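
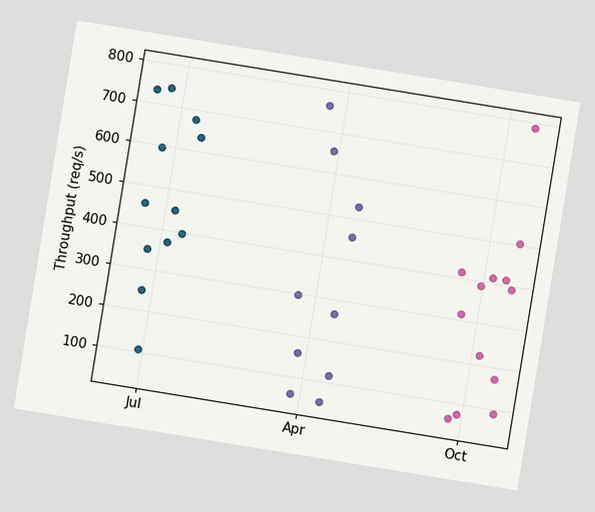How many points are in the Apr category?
The chart is tilted about 9° clockwise. Counting the markers in the Apr column gives 10.

10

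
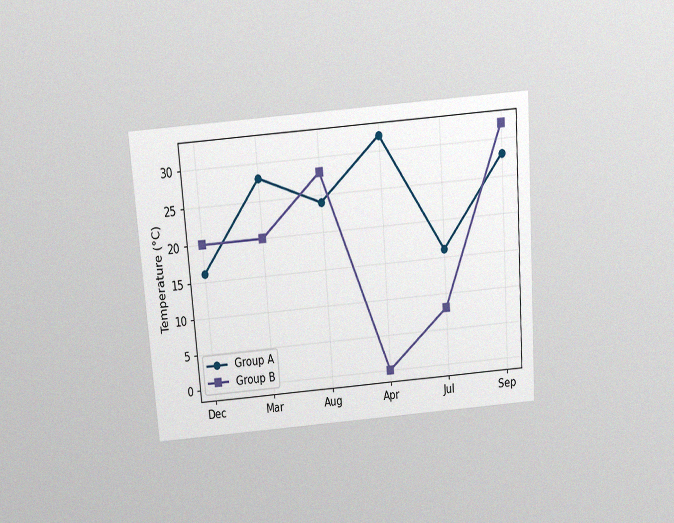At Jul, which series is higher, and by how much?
The chart is tilted about 4° counter-clockwise and viewed slightly from above, with some photo noise. At Jul, Group A sits above the other line by 8°C.

Group A, by 8°C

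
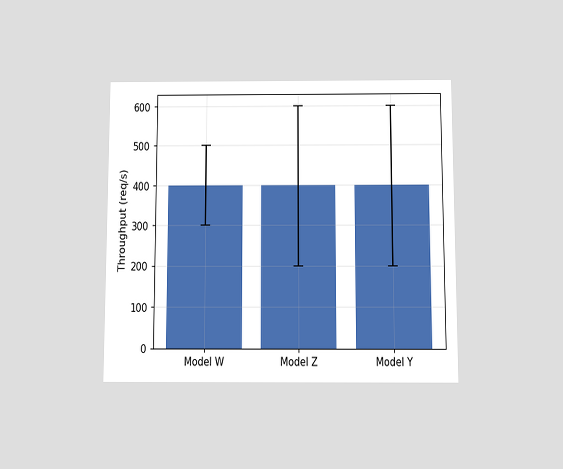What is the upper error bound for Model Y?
The chart is viewed slightly from below. The Model Y bar's upper whisker reaches 600req/s.

600req/s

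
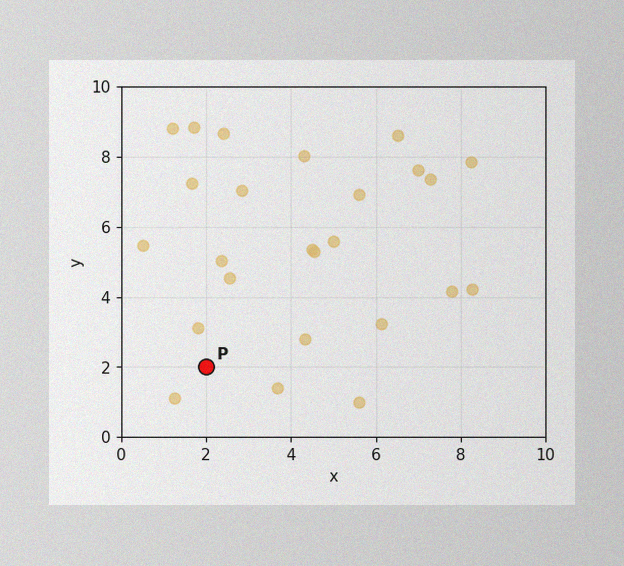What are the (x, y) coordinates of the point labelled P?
The image has some photo noise and uneven lighting. Following the gridlines from P to each axis, P sits at (2, 2).

(2, 2)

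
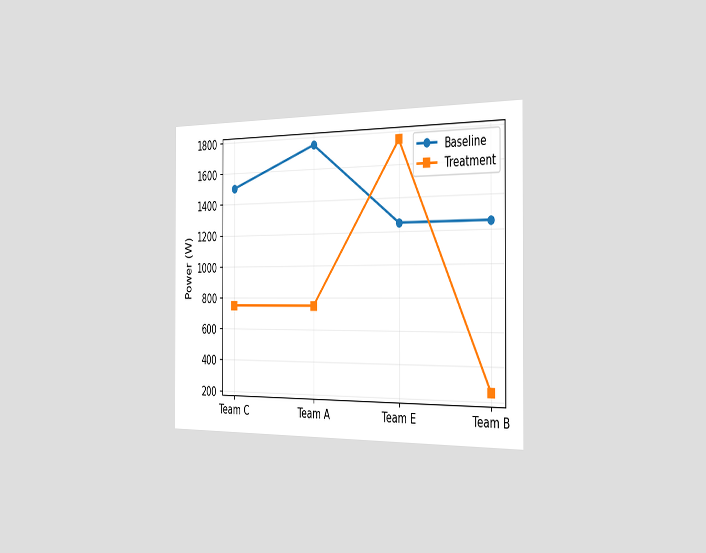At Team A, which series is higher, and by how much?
Baseline, by 1000W

The chart is viewed slightly from the right. At Team A, Baseline sits above the other line by 1000W.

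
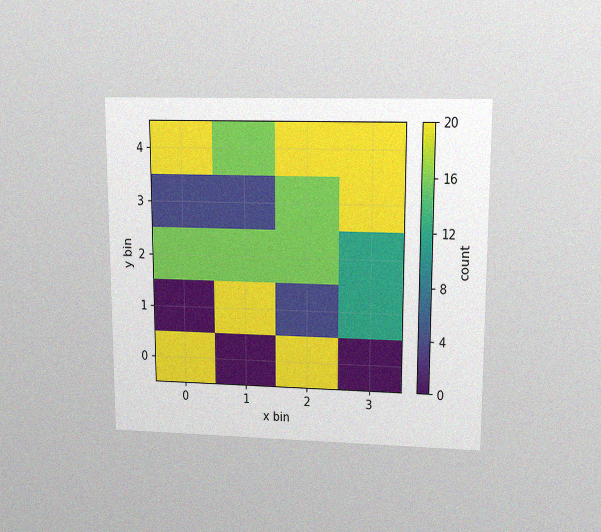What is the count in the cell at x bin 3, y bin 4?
20

The chart is viewed at a slight angle, with some photo noise. Matching the cell (3, 4) against the colorbar gives 20.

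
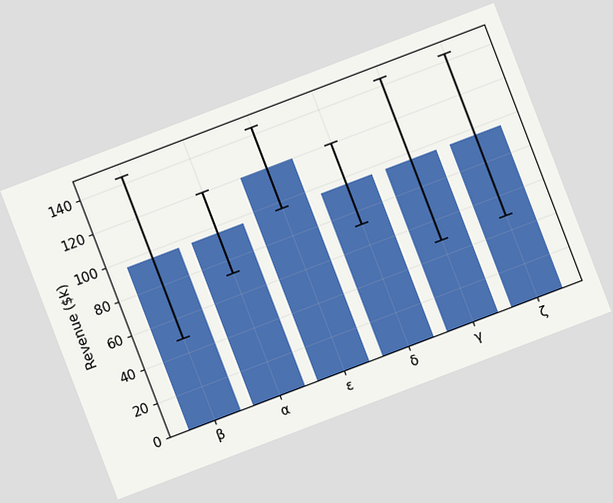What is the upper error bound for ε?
The chart is tilted about 21° counter-clockwise. The ε bar's upper whisker reaches $144k.

$144k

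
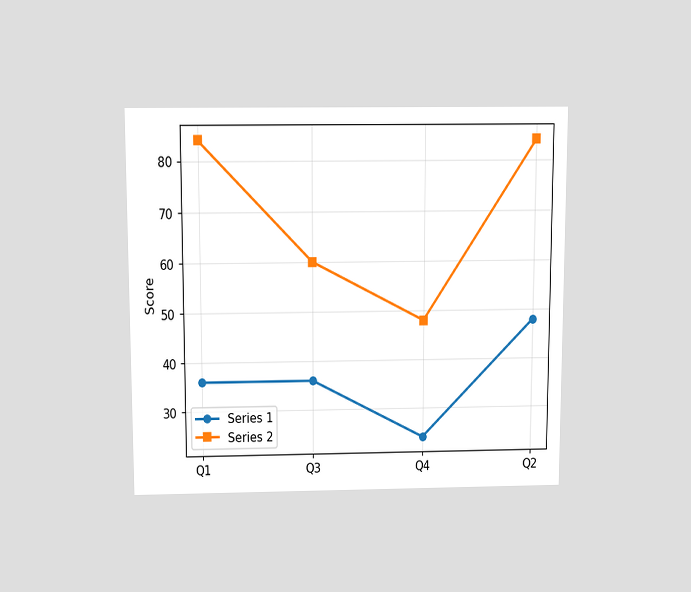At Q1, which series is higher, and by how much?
The chart is viewed slightly from above. At Q1, Series 2 sits above the other line by 48.

Series 2, by 48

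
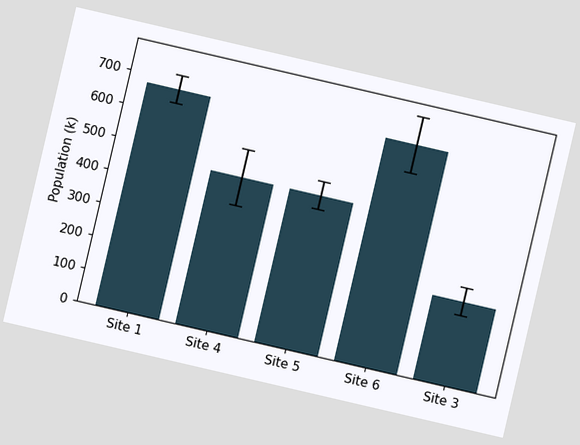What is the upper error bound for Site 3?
294k

The chart is tilted about 13° clockwise. The Site 3 bar's upper whisker reaches 294k.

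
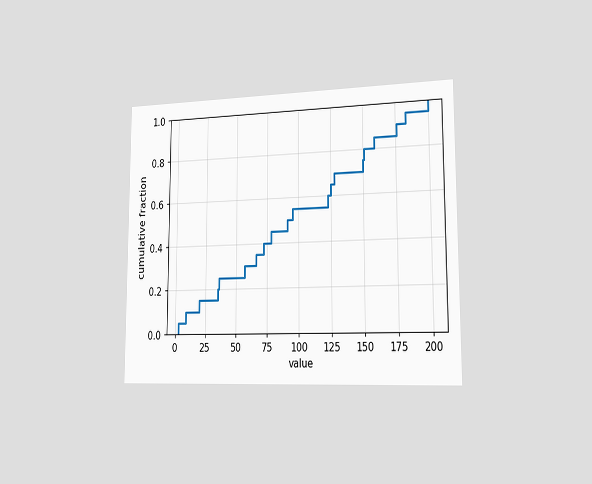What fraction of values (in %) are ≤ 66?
35%

The chart is viewed slightly from the right. At x=66 the ECDF step is at 35%.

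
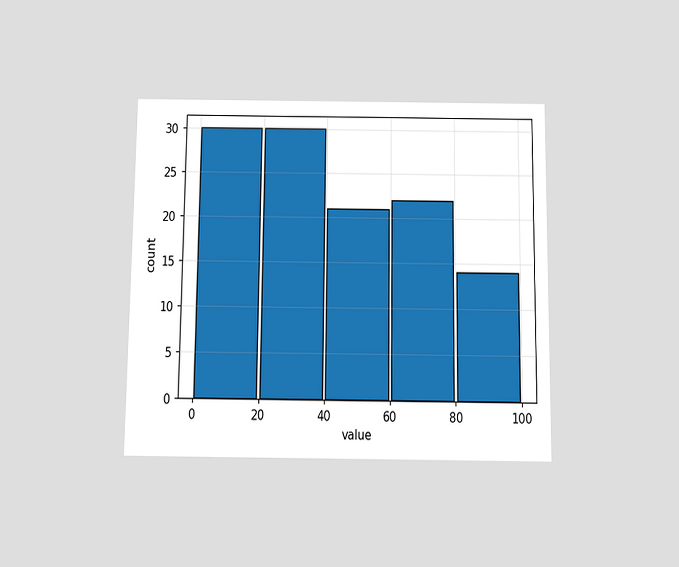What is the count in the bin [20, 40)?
The chart is viewed slightly from below. The [20, 40) bin has height 30.

30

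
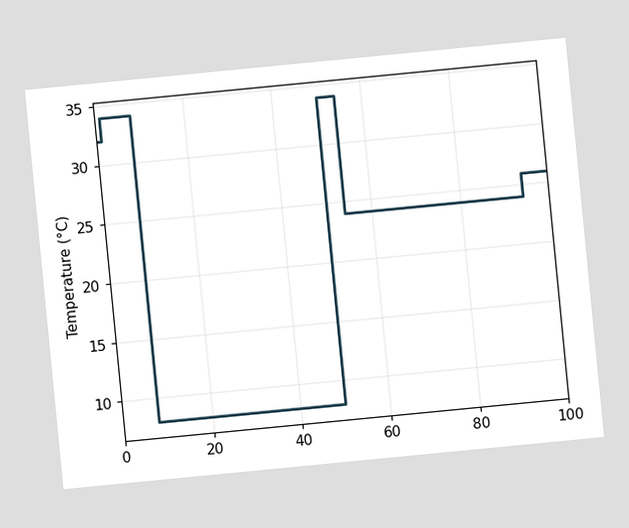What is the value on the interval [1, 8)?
34°C

The chart is tilted about 6° counter-clockwise. On [1, 8) the step sits at 34°C.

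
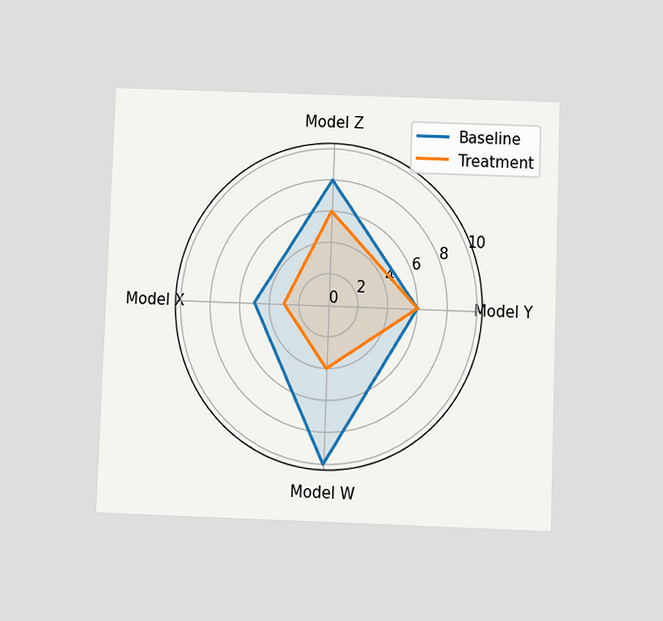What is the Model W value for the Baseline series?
The chart is tilted about 2° clockwise and viewed slightly from below. On the Model W axis, Baseline reaches 10.

10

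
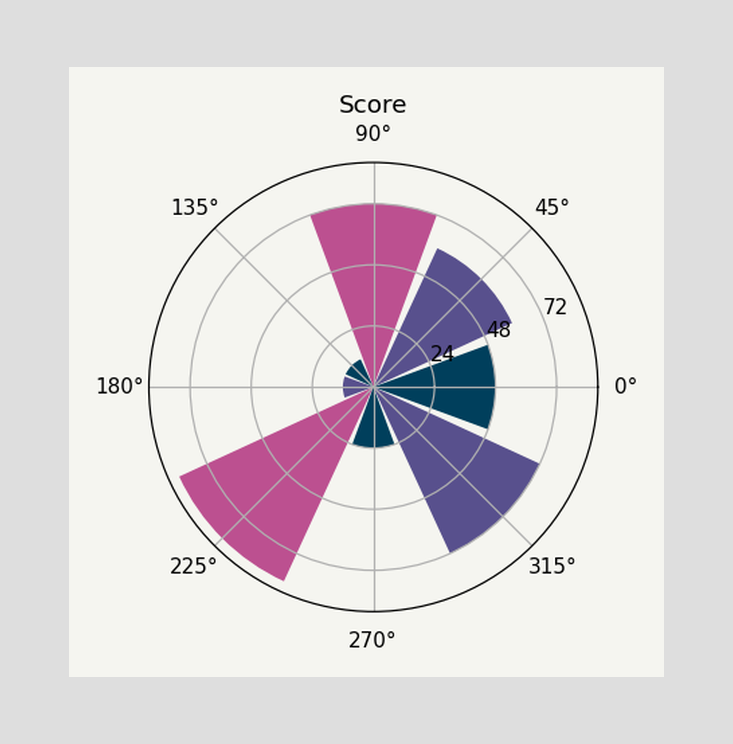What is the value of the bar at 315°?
72

The bar at 315° reaches 72 on the radial axis.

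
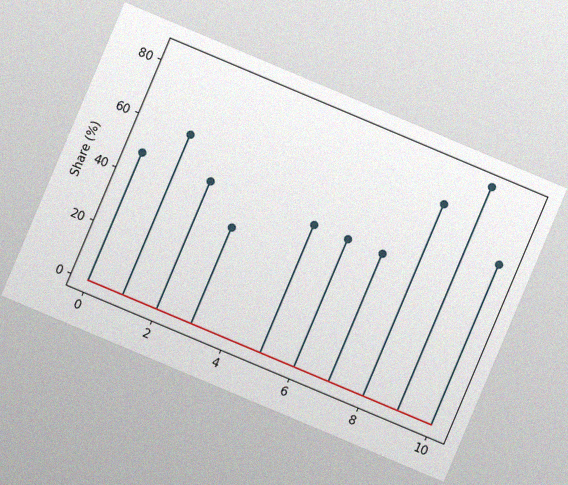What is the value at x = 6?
The chart is tilted about 23° clockwise, with some photo noise. The stem at x=6 reaches 48%.

48%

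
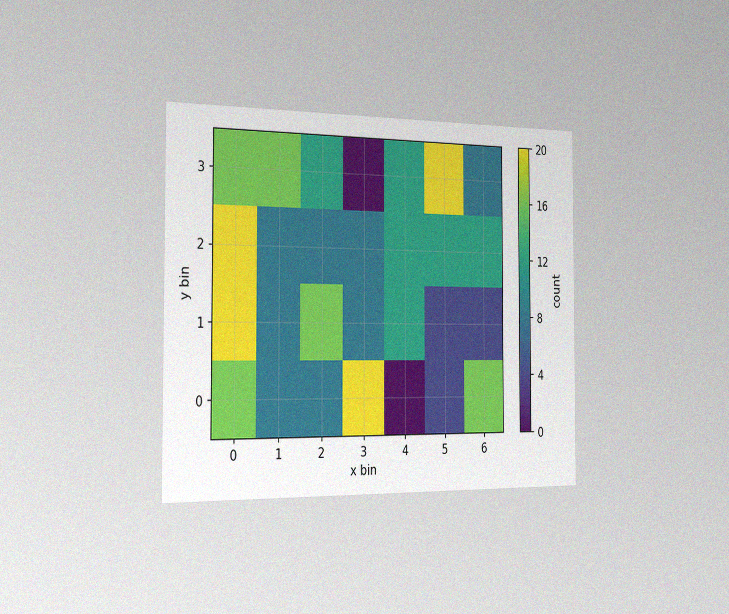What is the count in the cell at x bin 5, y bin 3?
The chart is viewed slightly from the left, with some photo noise. Matching the cell (5, 3) against the colorbar gives 20.

20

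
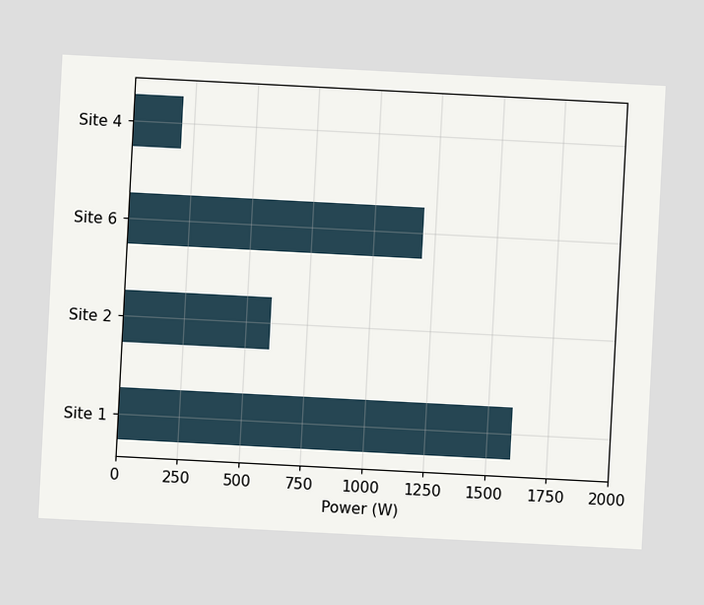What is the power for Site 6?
The chart is tilted about 3° clockwise. Reading along the chart's x-axis, the Site 6 bar reaches 1200W.

1200W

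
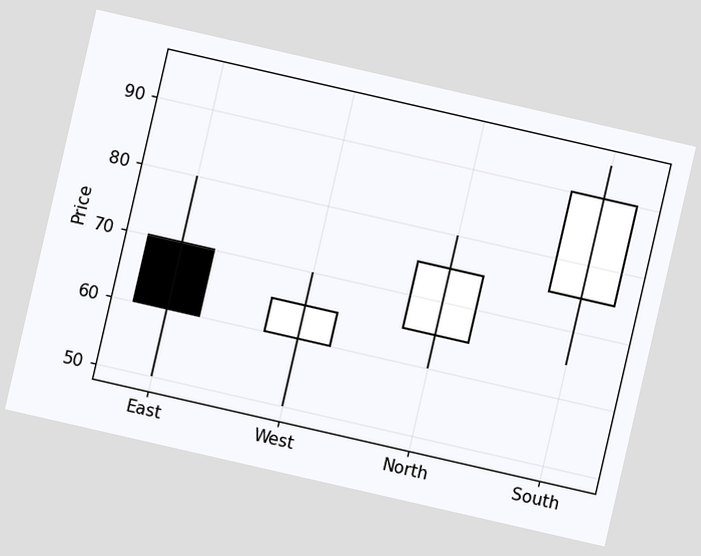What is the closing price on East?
60

The chart is tilted about 13° clockwise. The East candle closes at 60.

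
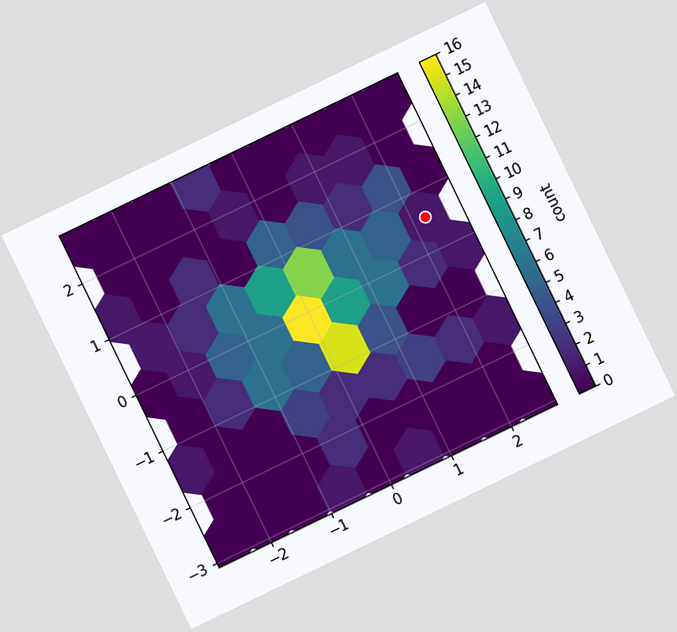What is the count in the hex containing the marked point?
1

The chart is tilted about 26° counter-clockwise. The marked hex reads 1 on the colorbar.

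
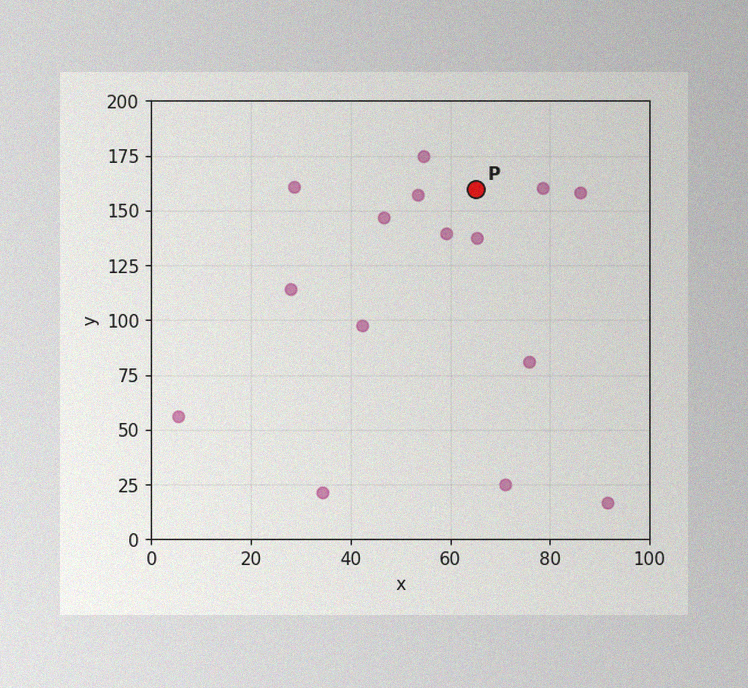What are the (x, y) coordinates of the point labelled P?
(65, 160)

The image has some photo noise and uneven lighting. Following the gridlines from P to each axis, P sits at (65, 160).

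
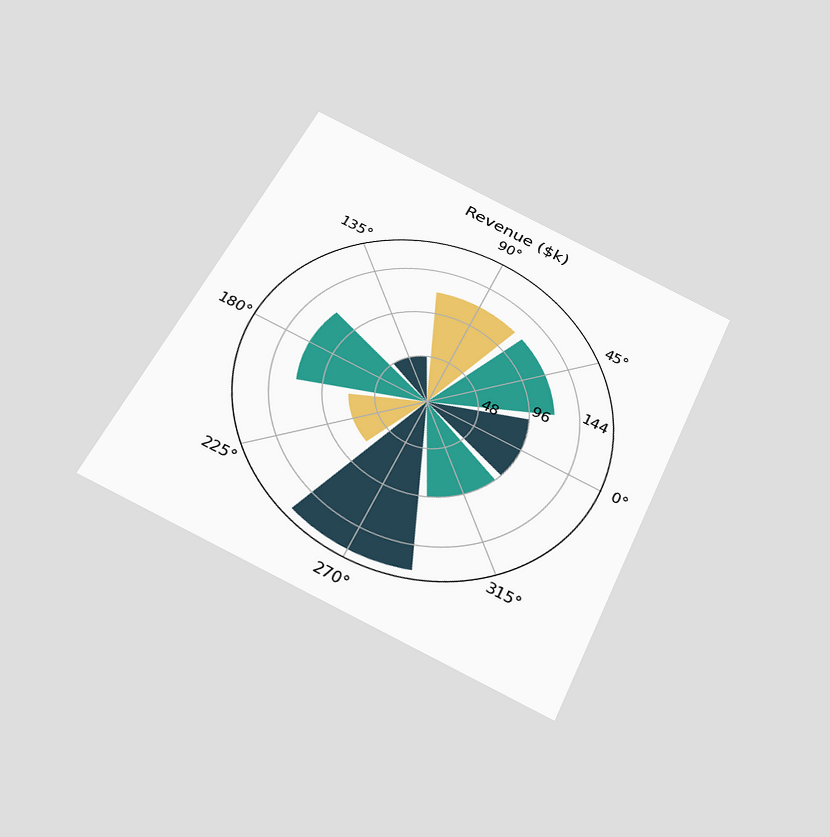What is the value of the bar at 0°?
$96k

The chart is tilted about 25° clockwise and viewed slightly from below. The bar at 0° reaches $96k on the radial axis.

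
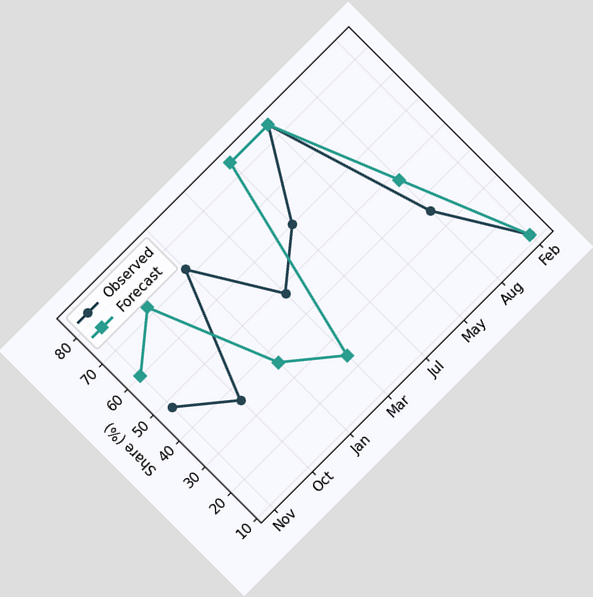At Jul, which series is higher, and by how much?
Forecast, by 24%

The chart is tilted about 45° counter-clockwise. At Jul, Forecast sits above the other line by 24%.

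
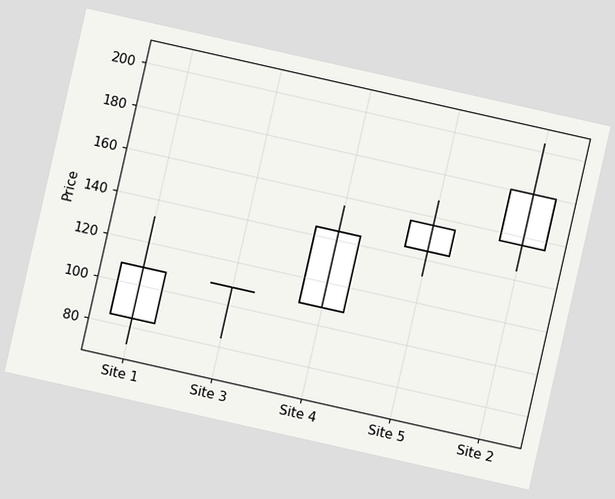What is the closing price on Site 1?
The chart is tilted about 13° clockwise. The Site 1 candle closes at 108.

108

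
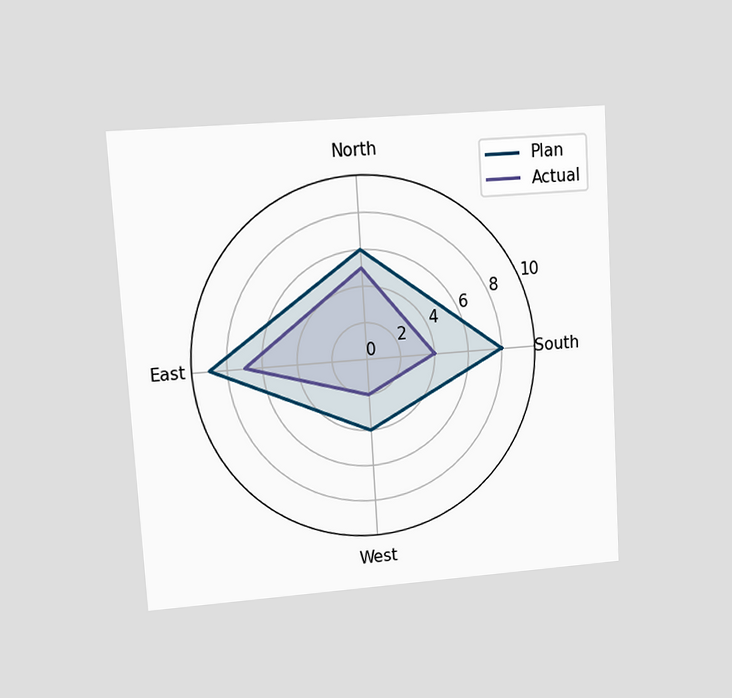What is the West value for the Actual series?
2

The chart is tilted about 4° counter-clockwise and viewed at a slight angle. On the West axis, Actual reaches 2.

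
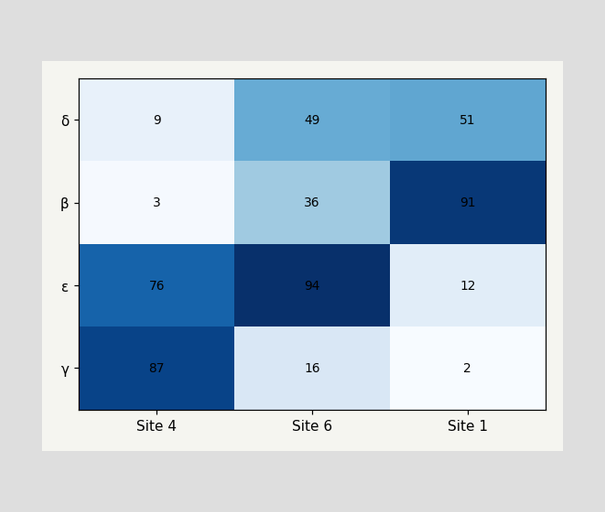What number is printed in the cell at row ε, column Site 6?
The (ε, Site 6) cell reads 94.

94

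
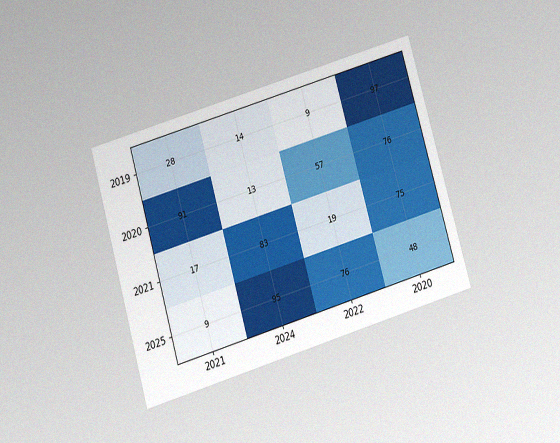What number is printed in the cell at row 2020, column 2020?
The chart is tilted about 16° counter-clockwise and viewed slightly from below, with some photo noise. The (2020, 2020) cell reads 76.

76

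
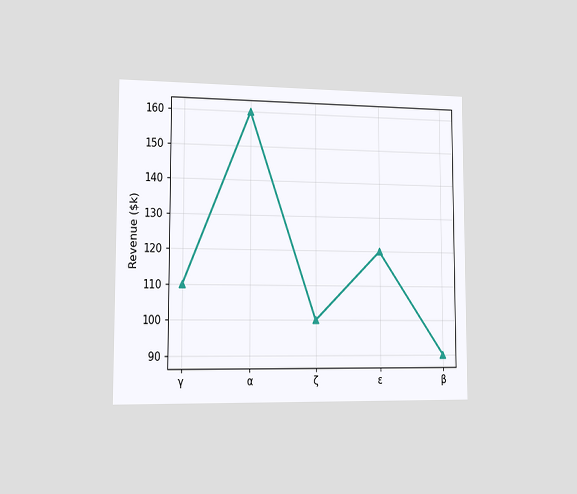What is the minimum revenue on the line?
$90k

The chart is viewed slightly from the left. The lowest point is at β, and reading across to the y-axis gives $90k.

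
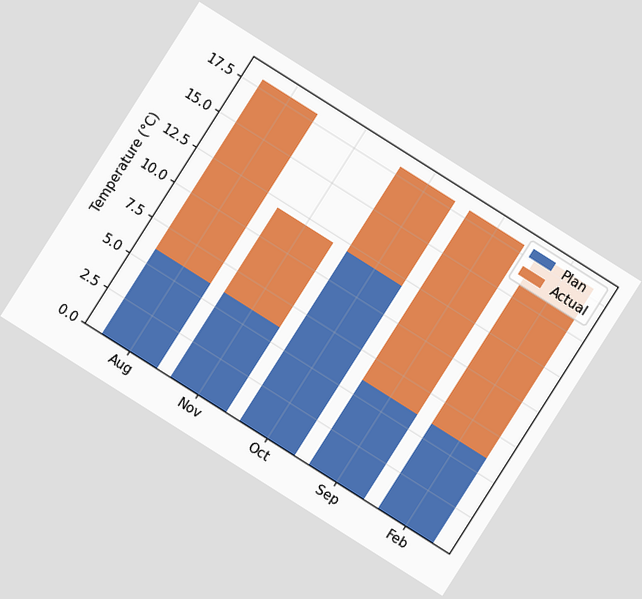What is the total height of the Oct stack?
The chart is tilted about 32° clockwise. The Oct stack's top reaches 18°C on the y-axis.

18°C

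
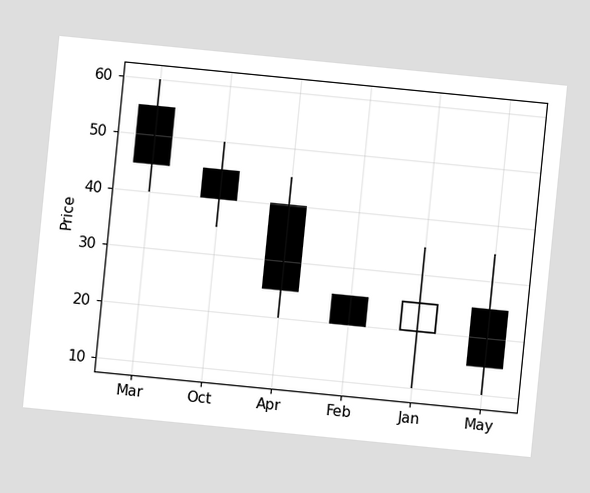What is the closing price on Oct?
The chart is tilted about 6° clockwise. The Oct candle closes at 40.

40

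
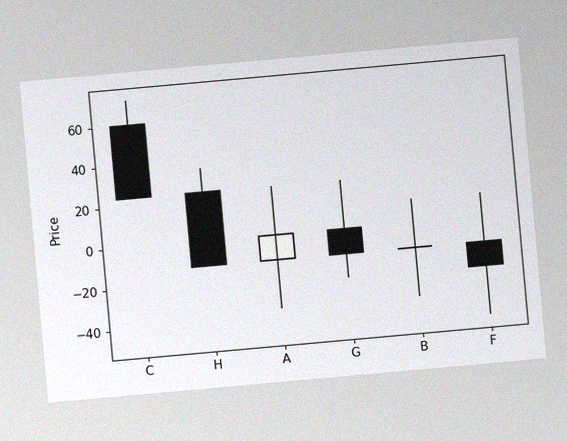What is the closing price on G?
-12

The chart is tilted about 5° counter-clockwise, with some photo noise. The G candle closes at -12.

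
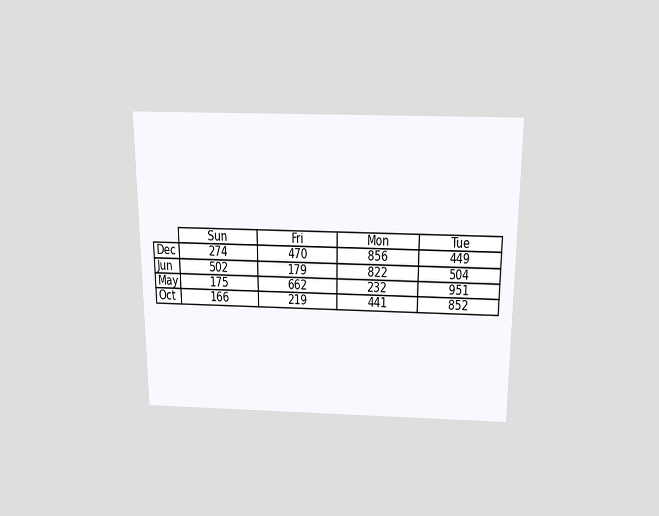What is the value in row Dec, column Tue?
449

The chart is viewed slightly from above. The (Dec, Tue) cell reads 449.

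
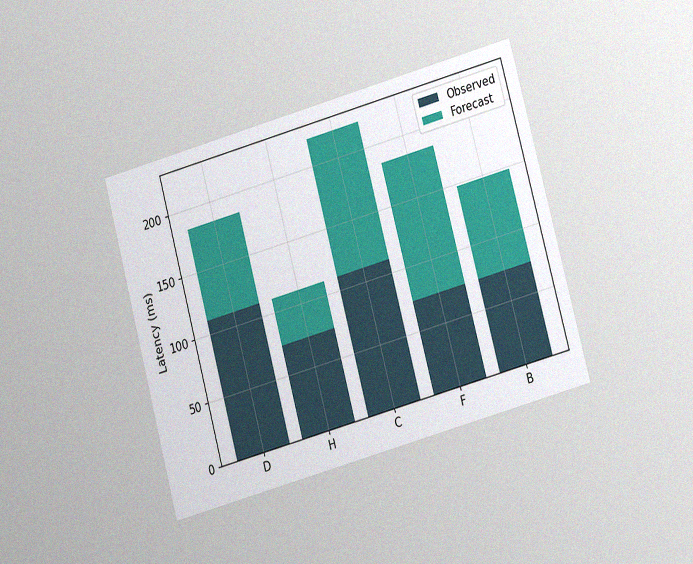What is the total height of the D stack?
185ms

The chart is tilted about 15° counter-clockwise and viewed at a slight angle, with some photo noise. The D stack's top reaches 185ms on the y-axis.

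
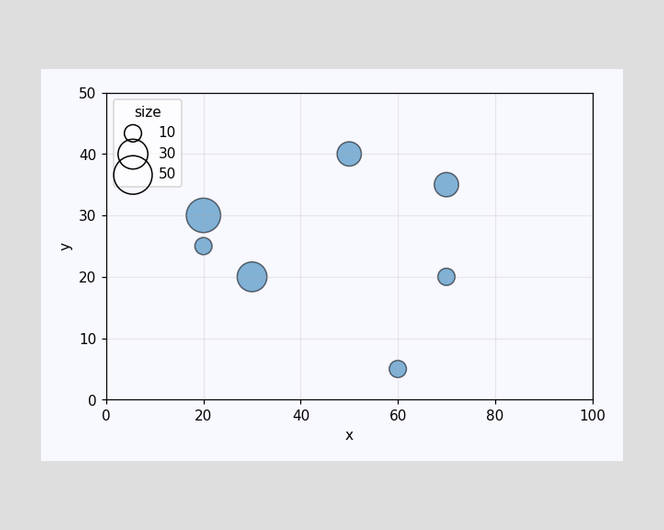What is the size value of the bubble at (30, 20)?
Matching the bubble at (30, 20) against the size legend gives 30.

30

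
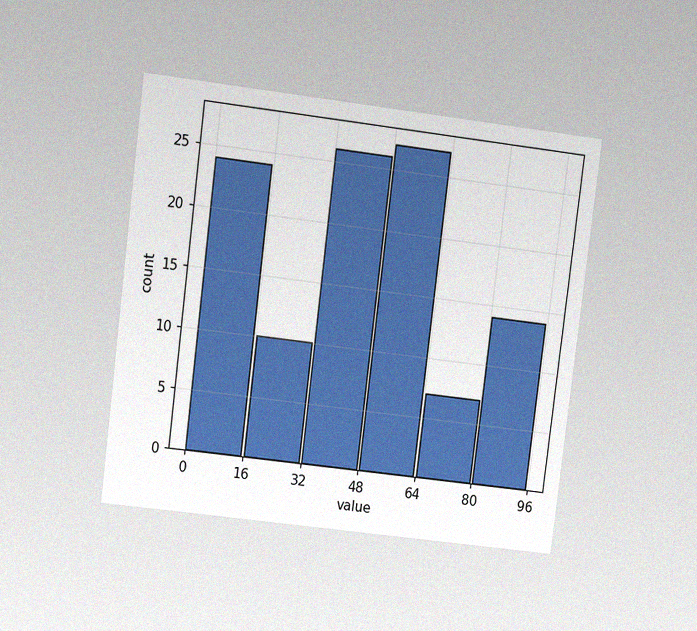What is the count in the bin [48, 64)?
27

The chart is tilted about 7° clockwise and viewed at a slight angle, with some photo noise. The [48, 64) bin has height 27.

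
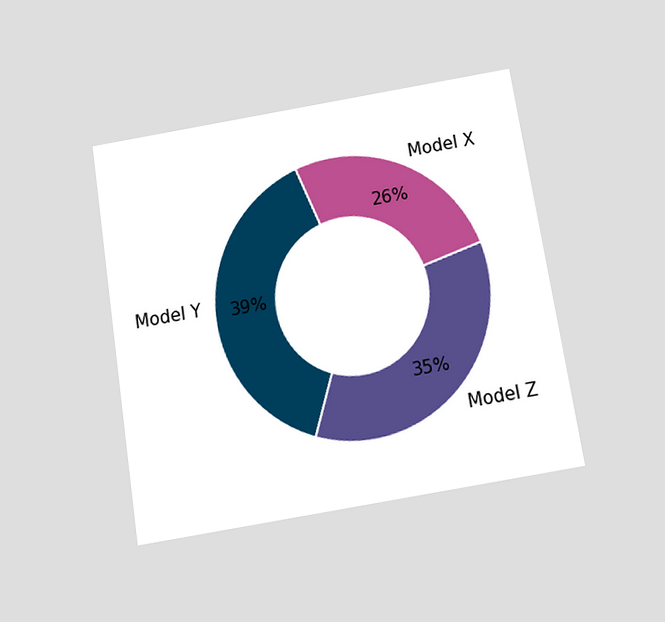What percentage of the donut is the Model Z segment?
35%

The chart is tilted about 9° counter-clockwise and viewed slightly from below. The Model Z segment takes up 35% of the ring.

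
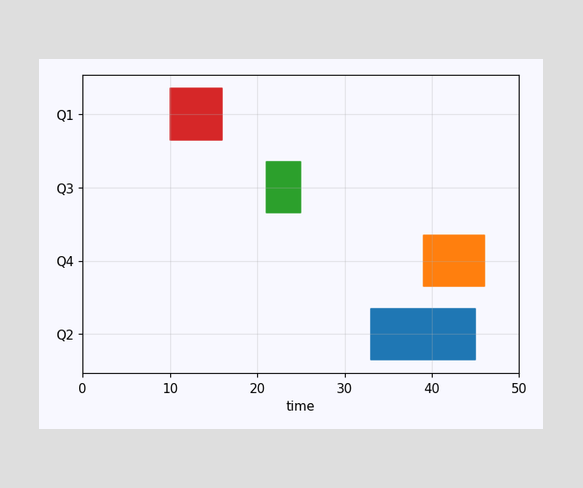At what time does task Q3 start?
The Q3 bar begins at t=21.

21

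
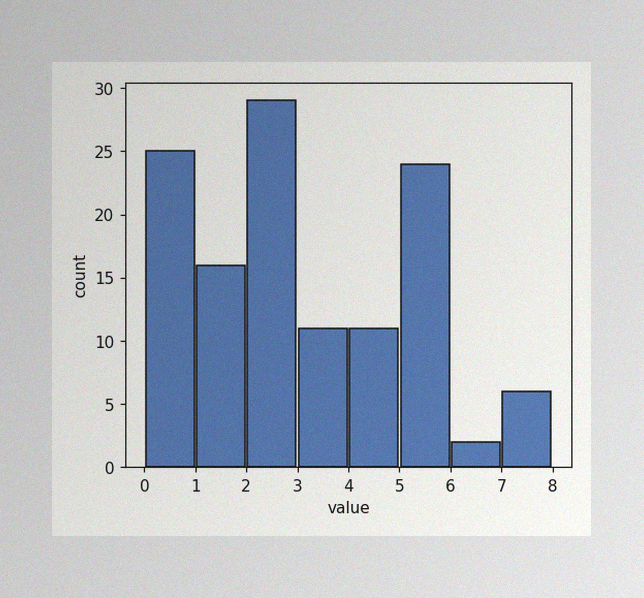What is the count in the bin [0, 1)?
25

The image has some photo noise and uneven lighting. The [0, 1) bin has height 25.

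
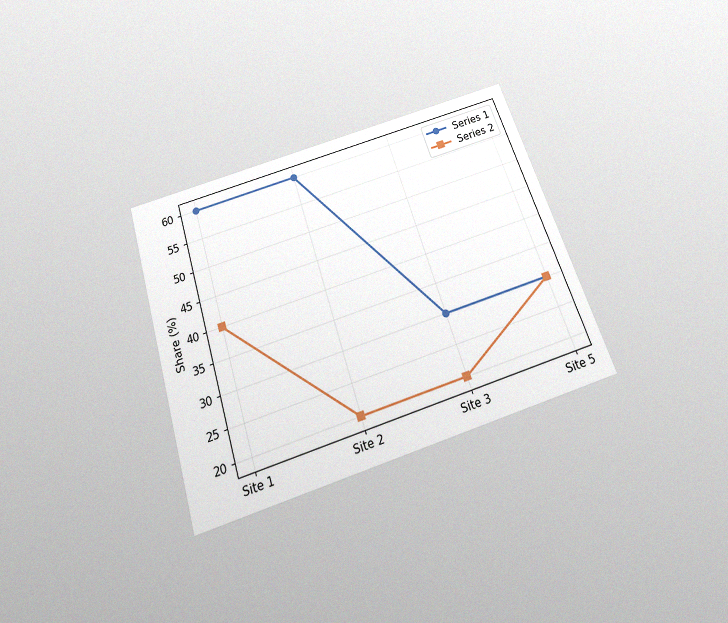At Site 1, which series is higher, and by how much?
The chart is tilted about 18° counter-clockwise and viewed slightly from below, with some photo noise. At Site 1, Series 1 sits above the other line by 20%.

Series 1, by 20%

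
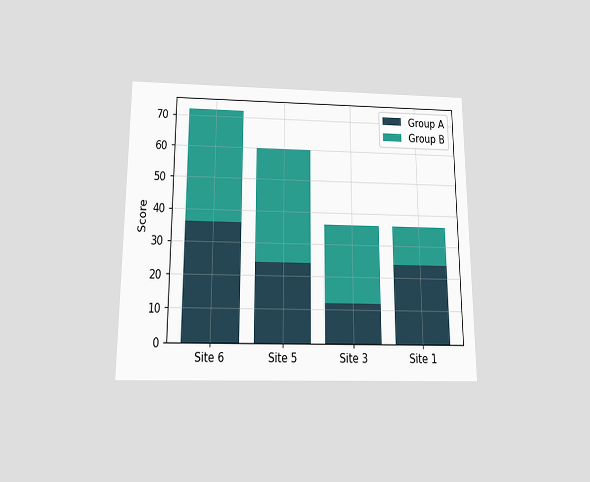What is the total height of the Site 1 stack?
The chart is viewed slightly from below. The Site 1 stack's top reaches 36 on the y-axis.

36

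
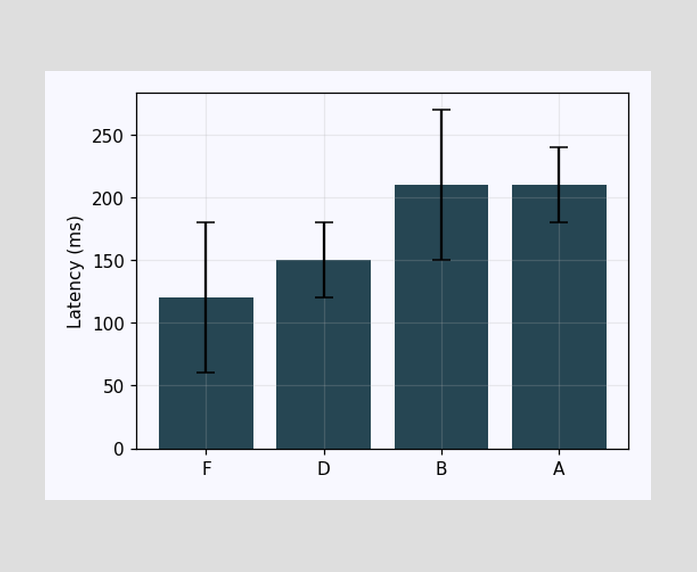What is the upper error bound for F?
The F bar's upper whisker reaches 180ms.

180ms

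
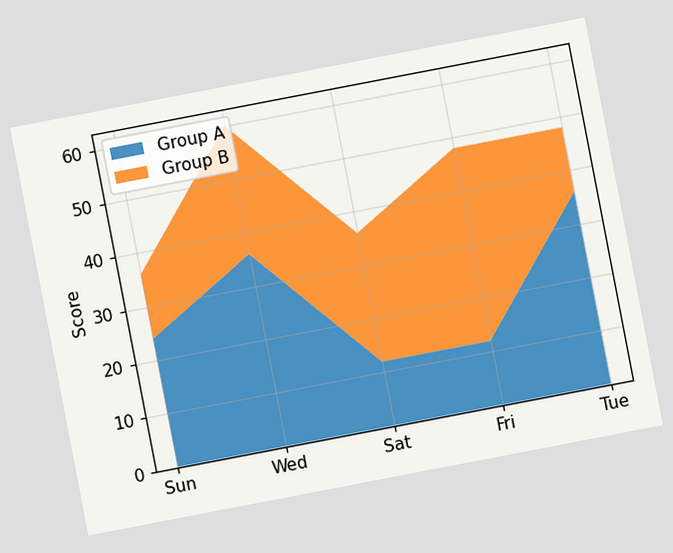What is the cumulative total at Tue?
48

The chart is tilted about 11° counter-clockwise. The stacked total at Tue reaches 48.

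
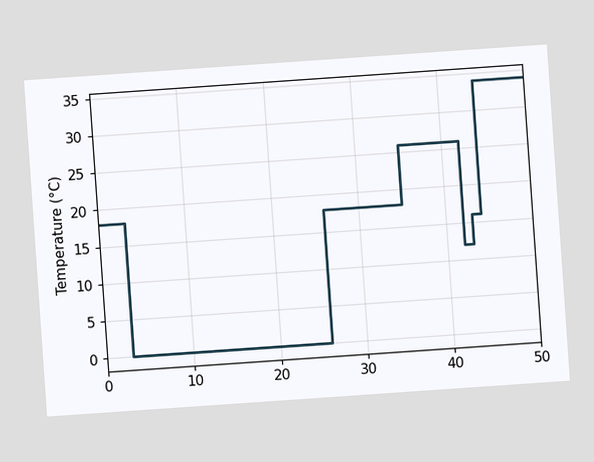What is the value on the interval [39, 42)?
26°C

The chart is tilted about 4° counter-clockwise. On [39, 42) the step sits at 26°C.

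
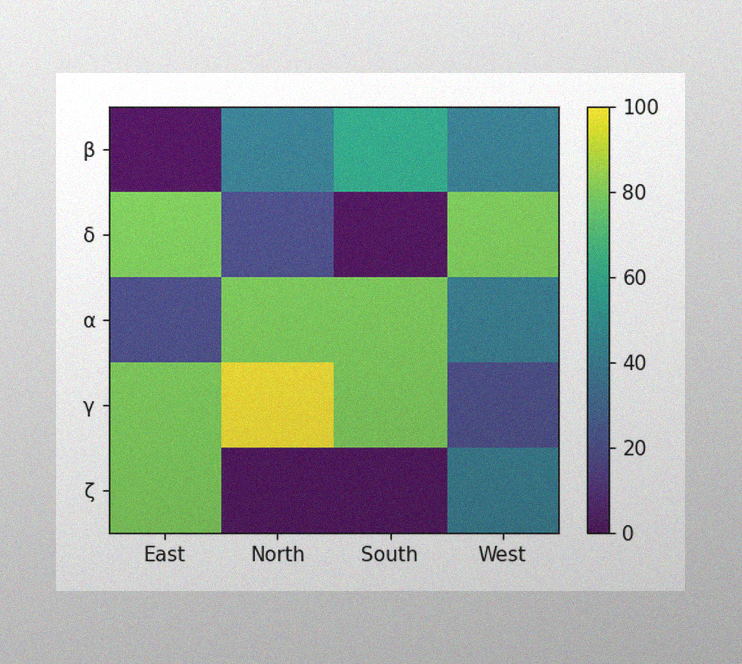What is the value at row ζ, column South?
0

The image has some photo noise and uneven lighting. Matching cell (ζ, South) against the colorbar gives 0.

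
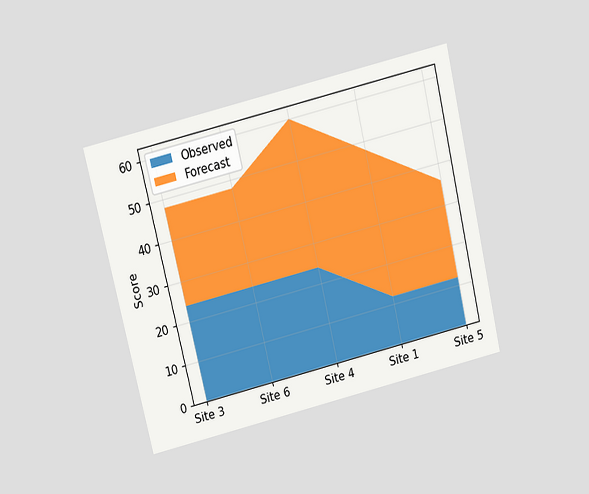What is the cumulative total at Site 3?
The chart is tilted about 13° counter-clockwise and viewed slightly from above. The stacked total at Site 3 reaches 48.

48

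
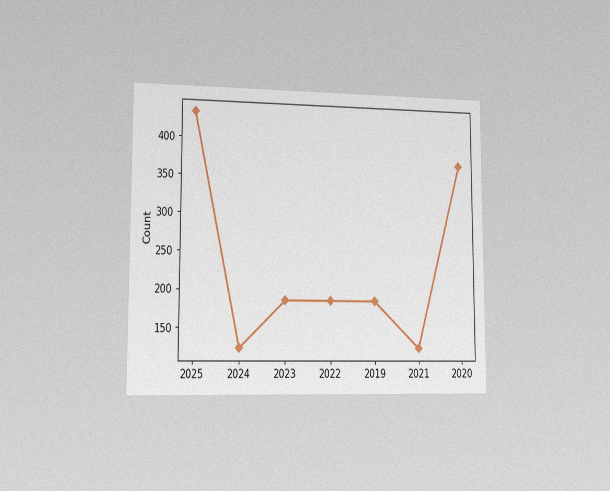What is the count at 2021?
124

The chart is viewed slightly from the left, with some photo noise. At 2021, the line is at 124.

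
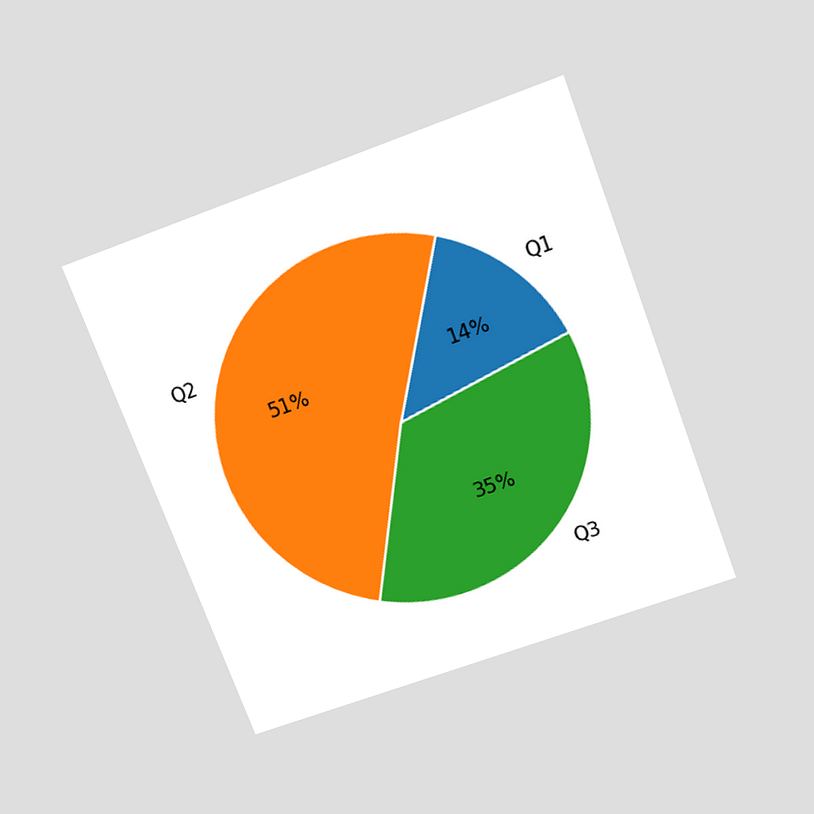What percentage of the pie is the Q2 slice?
51%

The chart is tilted about 21° counter-clockwise and viewed slightly from above. The Q2 slice takes up 51% of the pie.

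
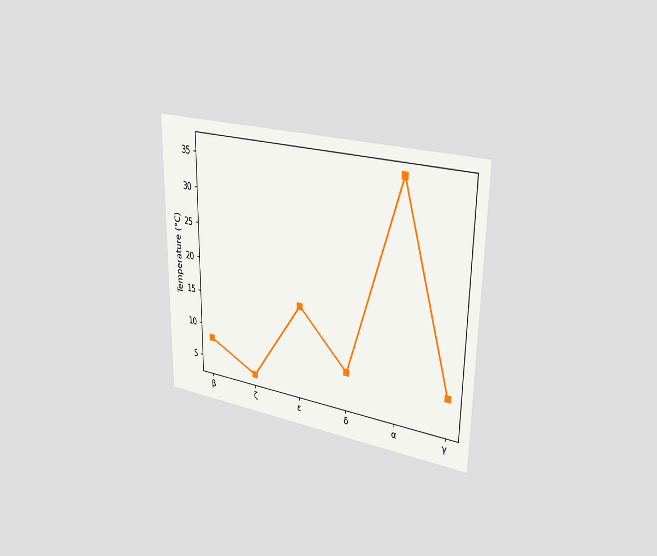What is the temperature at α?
36°C

The chart is viewed slightly from the right. At α, the line is at 36°C.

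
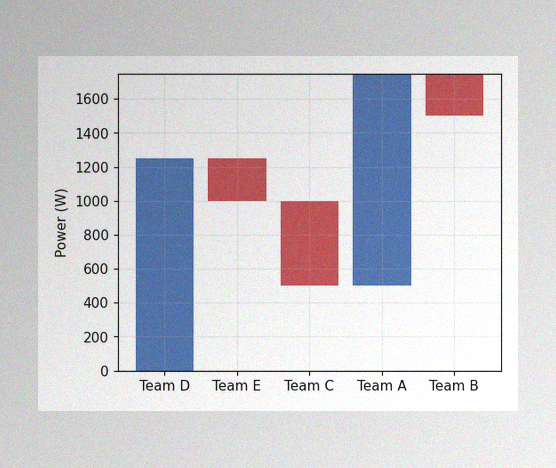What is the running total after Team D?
The image has some photo noise and uneven lighting. After Team D the running total reaches 1250W.

1250W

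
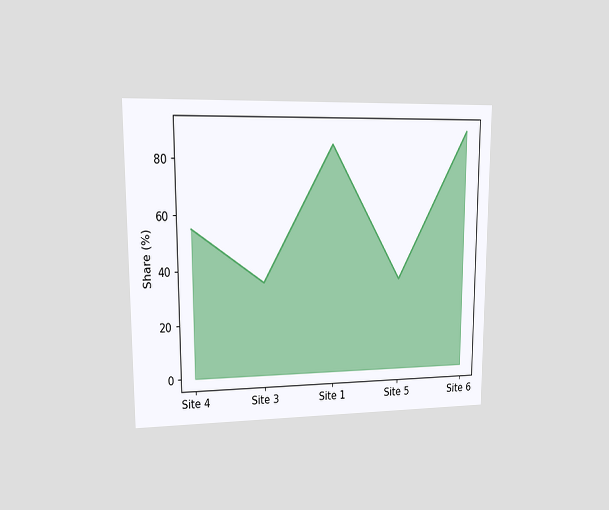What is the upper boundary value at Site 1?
85%

The chart is viewed at a slight angle. At Site 1 the upper boundary is at 85%.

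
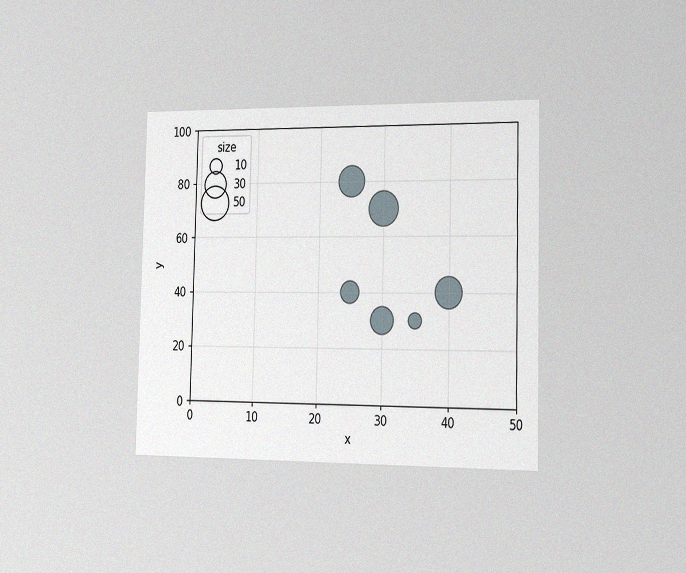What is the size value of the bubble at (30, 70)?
50

The chart is viewed slightly from the right, with some photo noise. Matching the bubble at (30, 70) against the size legend gives 50.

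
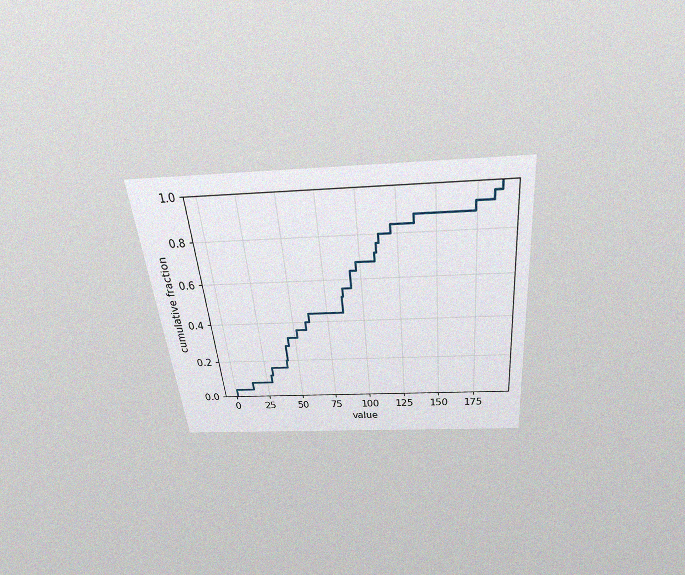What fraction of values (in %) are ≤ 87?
The chart is tilted about 6° counter-clockwise and viewed slightly from above, with some photo noise. At x=87 the ECDF step is at 56%.

56%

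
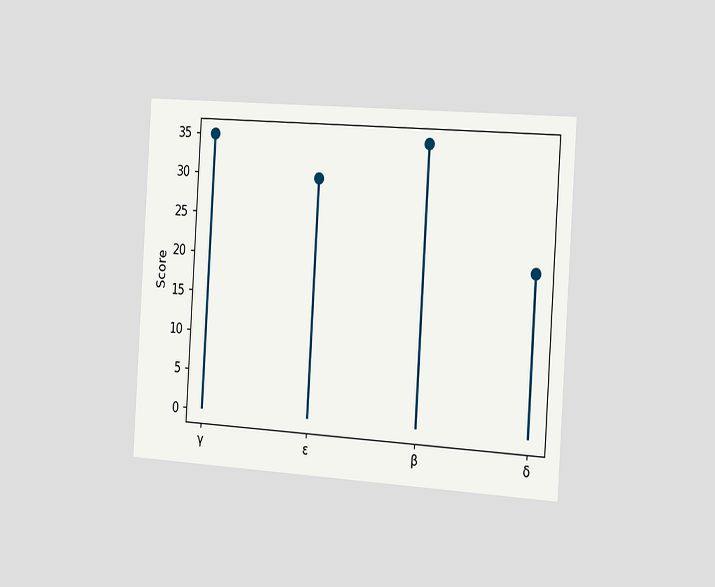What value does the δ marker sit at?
The chart is tilted about 4° clockwise and viewed slightly from the right. The δ marker sits at 20.

20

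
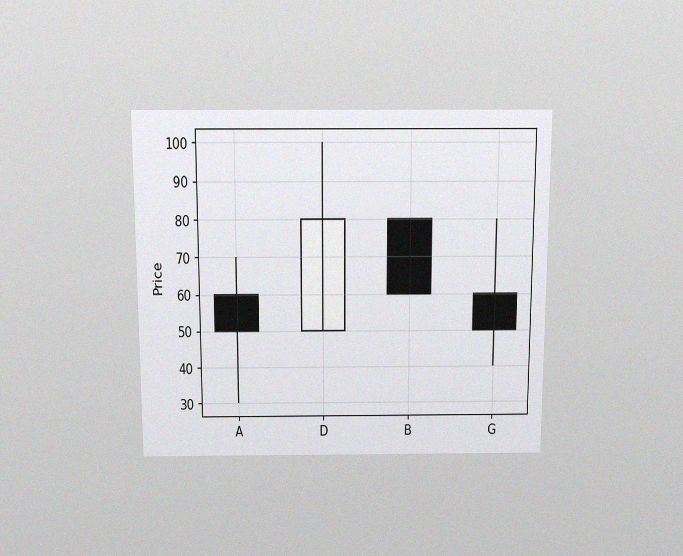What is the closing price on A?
50

The chart is viewed slightly from above, with some photo noise. The A candle closes at 50.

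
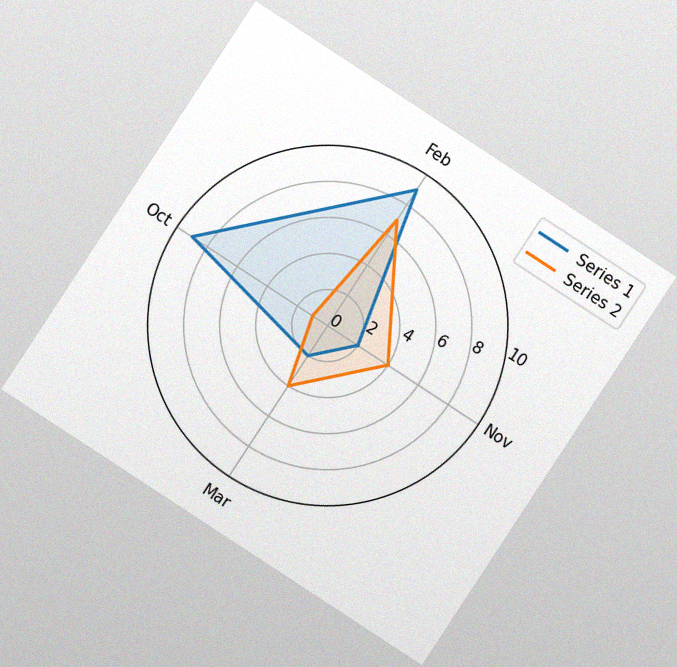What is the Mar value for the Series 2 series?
The chart is tilted about 33° clockwise, with some photo noise. On the Mar axis, Series 2 reaches 4.

4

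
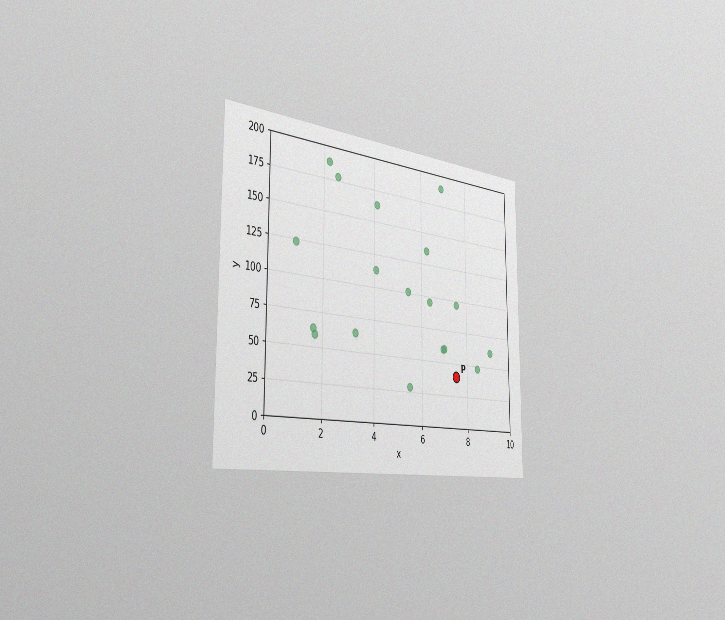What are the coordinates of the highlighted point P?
(7.5, 40)

The chart is viewed slightly from the left, with some photo noise. Following the gridlines from P to each axis, P sits at (7.5, 40).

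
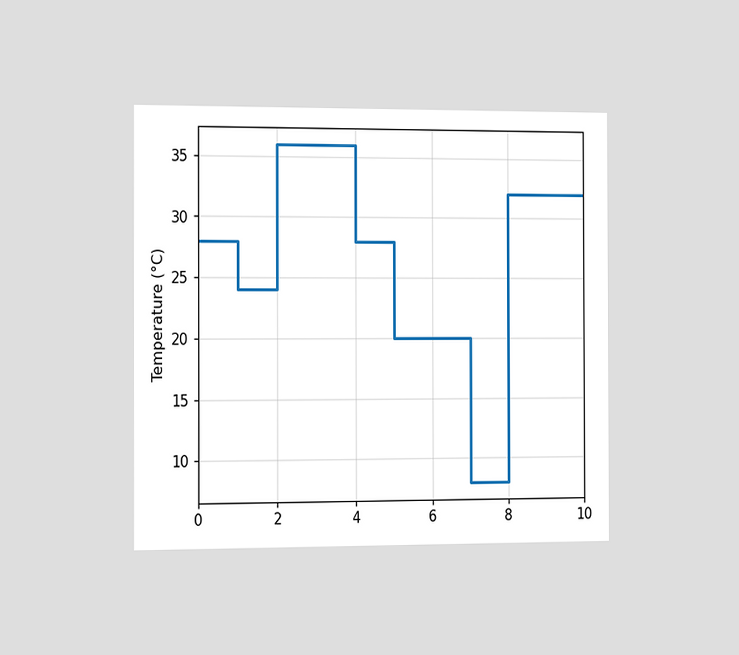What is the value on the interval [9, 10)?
The chart is viewed slightly from the left. On [9, 10) the step sits at 32°C.

32°C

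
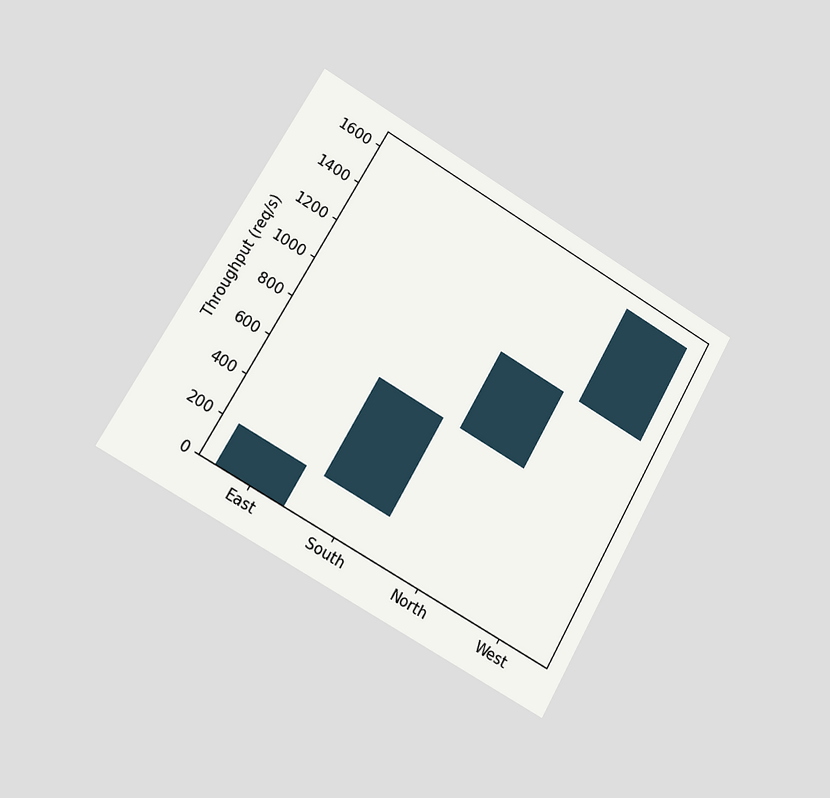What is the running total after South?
700req/s

The chart is tilted about 30° clockwise and viewed slightly from the left. After South the running total reaches 700req/s.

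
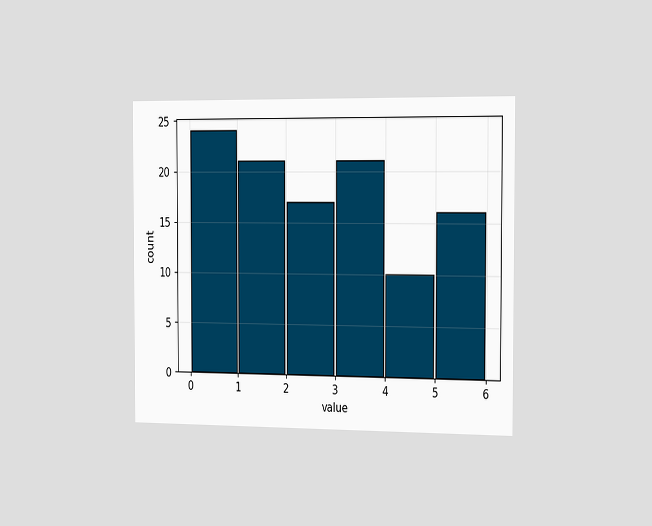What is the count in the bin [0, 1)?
The chart is viewed slightly from the right. The [0, 1) bin has height 24.

24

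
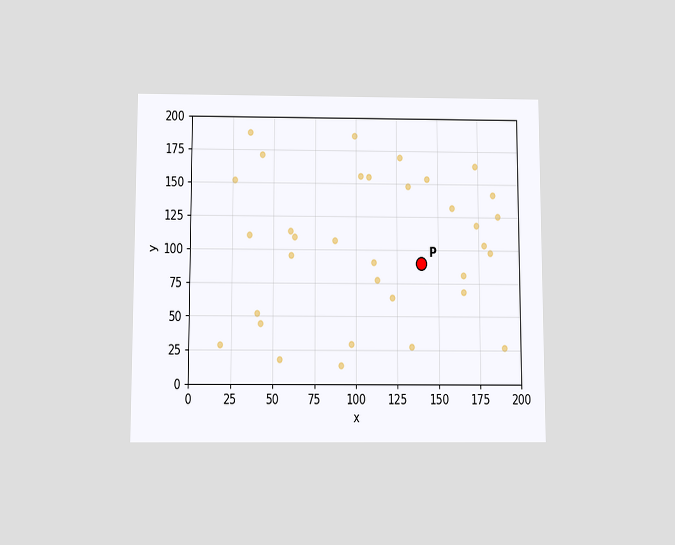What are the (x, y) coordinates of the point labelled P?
(140, 90)

The chart is viewed slightly from below. Following the gridlines from P to each axis, P sits at (140, 90).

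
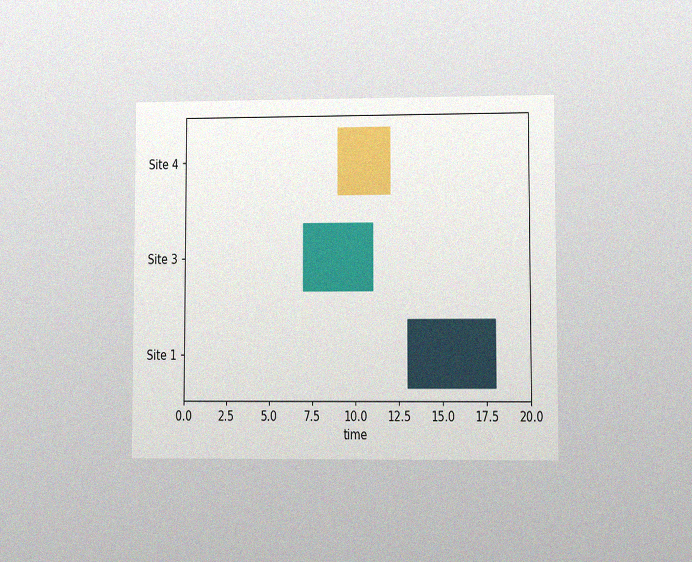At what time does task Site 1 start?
13

The chart is viewed at a slight angle, with some photo noise. The Site 1 bar begins at t=13.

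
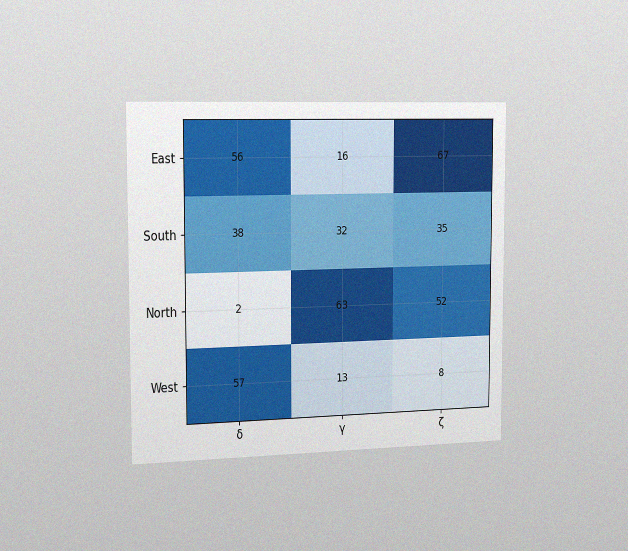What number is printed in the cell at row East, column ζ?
The chart is viewed slightly from the left, with some photo noise. The (East, ζ) cell reads 67.

67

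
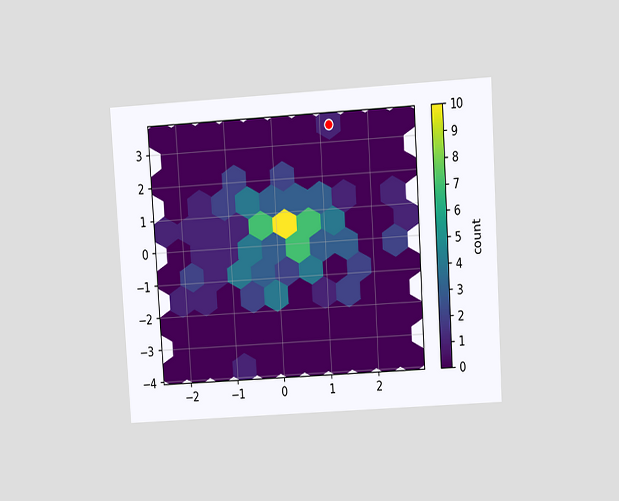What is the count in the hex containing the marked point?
1

The chart is tilted about 4° counter-clockwise and viewed at a slight angle. The marked hex reads 1 on the colorbar.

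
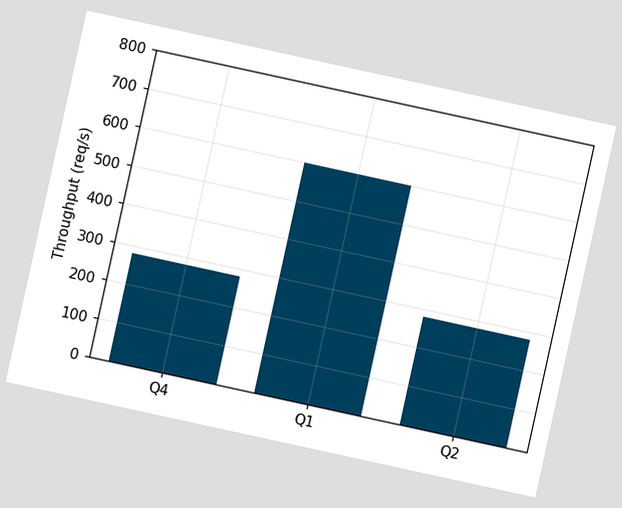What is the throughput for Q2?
The chart is tilted about 12° clockwise. Reading along the chart's y-axis, the Q2 bar reaches 280req/s.

280req/s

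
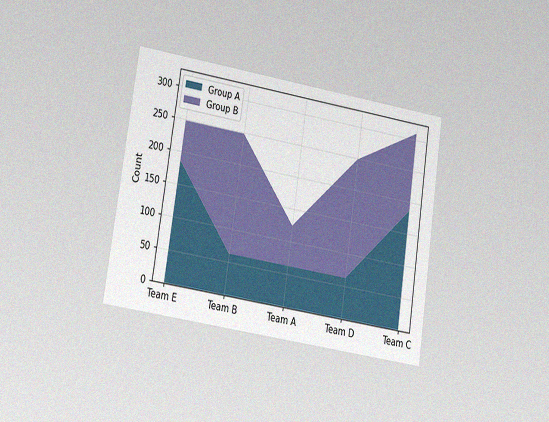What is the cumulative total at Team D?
248

The chart is tilted about 9° clockwise and viewed at a slight angle, with some photo noise. The stacked total at Team D reaches 248.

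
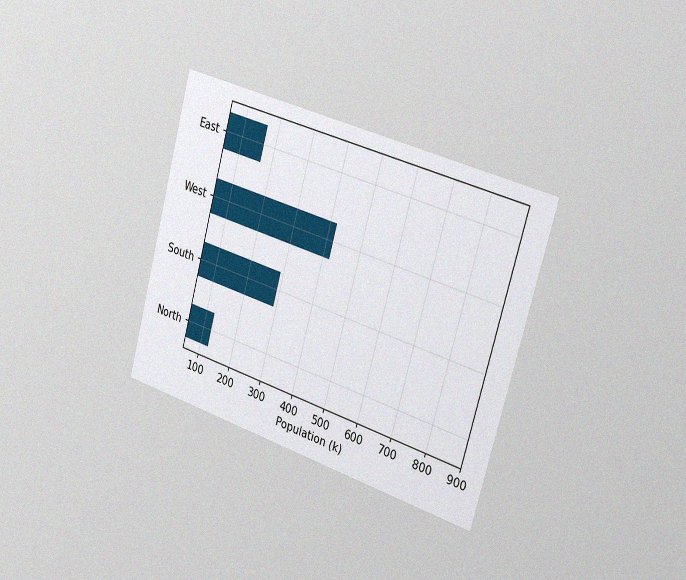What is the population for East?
The chart is tilted about 16° clockwise and viewed slightly from the right, with some photo noise. Reading along the chart's x-axis, the East bar reaches 168k.

168k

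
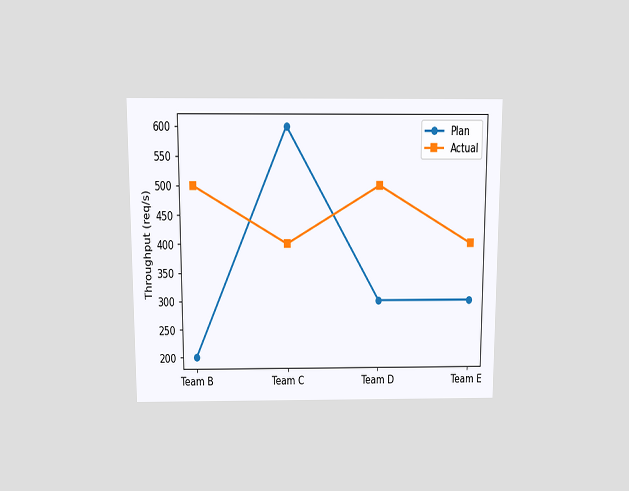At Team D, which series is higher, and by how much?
Actual, by 200req/s

The chart is viewed slightly from above. At Team D, Actual sits above the other line by 200req/s.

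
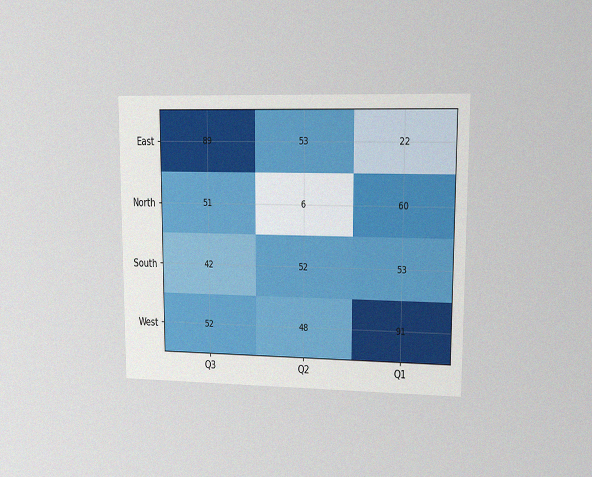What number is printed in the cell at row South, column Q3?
The chart is viewed at a slight angle, with some photo noise. The (South, Q3) cell reads 42.

42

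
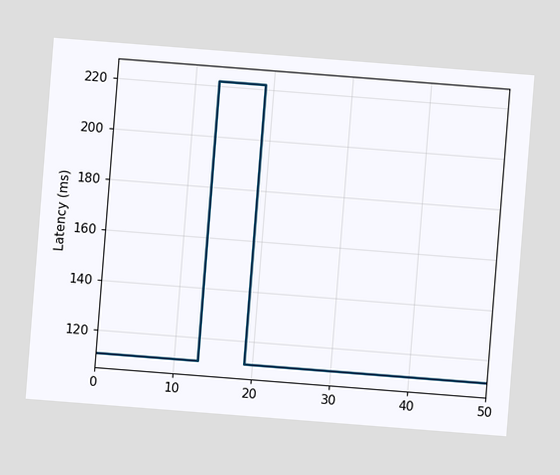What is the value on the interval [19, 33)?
The chart is tilted about 4° clockwise. On [19, 33) the step sits at 111ms.

111ms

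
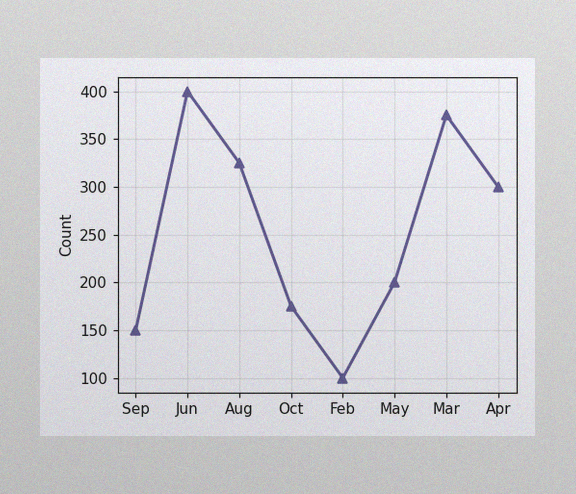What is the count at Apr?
The image has some photo noise and uneven lighting. At Apr, the line is at 300.

300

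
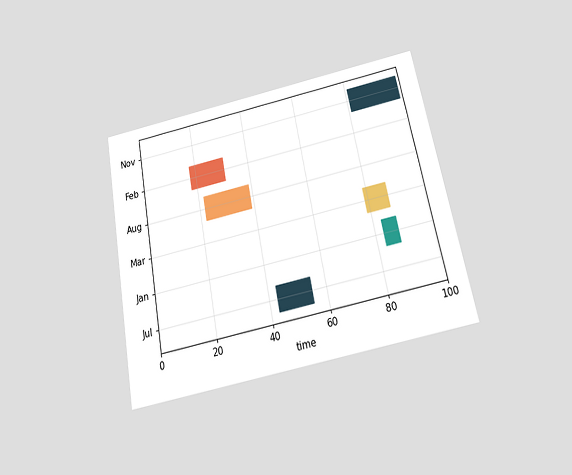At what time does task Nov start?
81

The chart is tilted about 11° counter-clockwise and viewed slightly from below. The Nov bar begins at t=81.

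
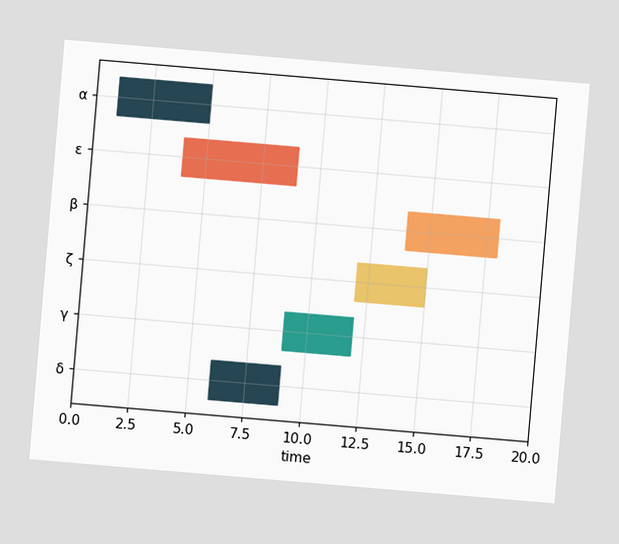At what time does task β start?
The chart is tilted about 5° clockwise. The β bar begins at t=14.

14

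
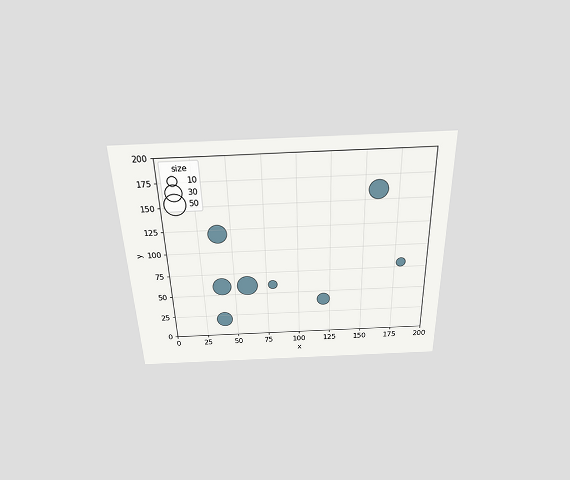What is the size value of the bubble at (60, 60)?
50

The chart is viewed slightly from above. Matching the bubble at (60, 60) against the size legend gives 50.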